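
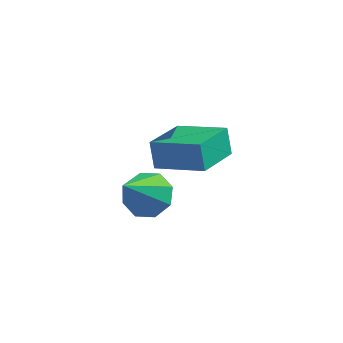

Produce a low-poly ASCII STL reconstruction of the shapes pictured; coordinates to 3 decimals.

solid 
facet normal -0.927 0.177 -0.331
outer loop
vertex 1.82 2.759 -2.285
vertex 2.317 4.333 -2.837
vertex 2.066 2.366 -3.183
endloop
endfacet
facet normal -0.286 -0.904 0.317
outer loop
vertex 3.743 2.047 -2.583
vertex 1.82 2.759 -2.285
vertex 2.066 2.366 -3.183
endloop
endfacet
facet normal -0.927 0.177 -0.331
outer loop
vertex 2.066 2.366 -3.183
vertex 2.317 4.333 -2.837
vertex 2.563 3.94 -3.735
endloop
endfacet
facet normal 0.244 -0.389 -0.889
outer loop
vertex 2.563 3.94 -3.735
vertex 3.743 2.047 -2.583
vertex 2.066 2.366 -3.183
endloop
endfacet
facet normal -0.244 0.389 0.889
outer loop
vertex 1.82 2.759 -2.285
vertex 3.994 4.014 -2.237
vertex 2.317 4.333 -2.837
endloop
endfacet
facet normal -0.286 -0.904 0.317
outer loop
vertex 3.497 2.44 -1.685
vertex 1.82 2.759 -2.285
vertex 3.743 2.047 -2.583
endloop
endfacet
facet normal -0.244 0.389 0.889
outer loop
vertex 3.497 2.44 -1.685
vertex 3.994 4.014 -2.237
vertex 1.82 2.759 -2.285
endloop
endfacet
facet normal 0.286 0.904 -0.317
outer loop
vertex 2.317 4.333 -2.837
vertex 3.994 4.014 -2.237
vertex 2.563 3.94 -3.735
endloop
endfacet
facet normal 0.244 -0.389 -0.889
outer loop
vertex 4.24 3.621 -3.135
vertex 3.743 2.047 -2.583
vertex 2.563 3.94 -3.735
endloop
endfacet
facet normal 0.286 0.904 -0.317
outer loop
vertex 2.563 3.94 -3.735
vertex 3.994 4.014 -2.237
vertex 4.24 3.621 -3.135
endloop
endfacet
facet normal 0.927 -0.177 0.331
outer loop
vertex 4.24 3.621 -3.135
vertex 3.497 2.44 -1.685
vertex 3.743 2.047 -2.583
endloop
endfacet
facet normal 0.927 -0.177 0.331
outer loop
vertex 3.994 4.014 -2.237
vertex 3.497 2.44 -1.685
vertex 4.24 3.621 -3.135
endloop
endfacet
facet normal 0.195 0.588 -0.785
outer loop
vertex 3.137 0.191 -2.564
vertex 2.356 0.471 -2.548
vertex 3.07 0.704 -2.196
endloop
endfacet
facet normal 0.850 -0.229 0.474
outer loop
vertex 3.137 0.191 -2.564
vertex 3.07 0.704 -2.196
vertex 1.944 -0.771 -0.892
endloop
endfacet
facet normal 0.195 0.588 -0.785
outer loop
vertex 3.07 0.704 -2.196
vertex 2.356 0.471 -2.548
vertex 2.585 1.081 -2.034
endloop
endfacet
facet normal 0.512 0.315 0.799
outer loop
vertex 3.07 0.704 -2.196
vertex 2.585 1.081 -2.034
vertex 1.944 -0.771 -0.892
endloop
endfacet
facet normal 0.194 0.589 -0.785
outer loop
vertex 2.585 1.081 -2.034
vertex 2.356 0.471 -2.548
vertex 1.965 1.1 -2.173
endloop
endfacet
facet normal -0.165 0.558 0.813
outer loop
vertex 2.585 1.081 -2.034
vertex 1.965 1.1 -2.173
vertex 1.944 -0.771 -0.892
endloop
endfacet
facet normal 0.194 0.588 -0.785
outer loop
vertex 1.965 1.1 -2.173
vertex 2.356 0.471 -2.548
vertex 1.574 0.75 -2.532
endloop
endfacet
facet normal -0.785 0.356 0.507
outer loop
vertex 1.965 1.1 -2.173
vertex 1.574 0.75 -2.532
vertex 1.944 -0.771 -0.892
endloop
endfacet
facet normal 0.194 0.588 -0.785
outer loop
vertex 1.574 0.75 -2.532
vertex 2.356 0.471 -2.548
vertex 1.641 0.237 -2.9
endloop
endfacet
facet normal -0.983 -0.173 0.062
outer loop
vertex 1.574 0.75 -2.532
vertex 1.641 0.237 -2.9
vertex 1.944 -0.771 -0.892
endloop
endfacet
facet normal 0.194 0.588 -0.785
outer loop
vertex 1.641 0.237 -2.9
vertex 2.356 0.471 -2.548
vertex 2.127 -0.14 -3.062
endloop
endfacet
facet normal -0.645 -0.718 -0.263
outer loop
vertex 1.641 0.237 -2.9
vertex 2.127 -0.14 -3.062
vertex 1.944 -0.771 -0.892
endloop
endfacet
facet normal 0.194 0.588 -0.785
outer loop
vertex 2.127 -0.14 -3.062
vertex 2.356 0.471 -2.548
vertex 2.746 -0.159 -2.923
endloop
endfacet
facet normal 0.033 -0.960 -0.277
outer loop
vertex 2.127 -0.14 -3.062
vertex 2.746 -0.159 -2.923
vertex 1.944 -0.771 -0.892
endloop
endfacet
facet normal 0.195 0.588 -0.785
outer loop
vertex 2.746 -0.159 -2.923
vertex 2.356 0.471 -2.548
vertex 3.137 0.191 -2.564
endloop
endfacet
facet normal 0.652 -0.758 0.029
outer loop
vertex 2.746 -0.159 -2.923
vertex 3.137 0.191 -2.564
vertex 1.944 -0.771 -0.892
endloop
endfacet

endsolid


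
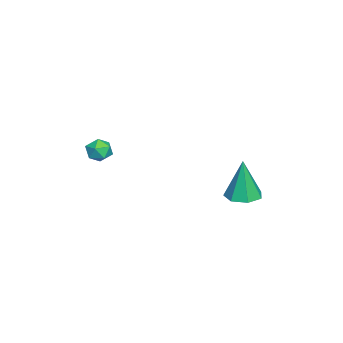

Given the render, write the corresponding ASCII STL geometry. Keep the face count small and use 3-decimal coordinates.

solid 
facet normal -0.700 -0.049 0.712
outer loop
vertex 1.615 -2.269 2.162
vertex 1.6 -2.95 2.1
vertex 2.03 -2.657 2.543
endloop
endfacet
facet normal -0.271 0.511 0.816
outer loop
vertex 1.615 -2.269 2.162
vertex 2.03 -2.657 2.543
vertex 2.265 -2.081 2.26
endloop
endfacet
facet normal -0.303 0.924 0.234
outer loop
vertex 1.615 -2.269 2.162
vertex 2.265 -2.081 2.26
vertex 1.98 -2.018 1.642
endloop
endfacet
facet normal -0.752 0.618 -0.230
outer loop
vertex 1.615 -2.269 2.162
vertex 1.98 -2.018 1.642
vertex 1.569 -2.555 1.543
endloop
endfacet
facet normal -0.998 0.016 0.067
outer loop
vertex 1.615 -2.269 2.162
vertex 1.569 -2.555 1.543
vertex 1.6 -2.95 2.1
endloop
endfacet
facet normal 0.399 0.268 0.877
outer loop
vertex 2.265 -2.081 2.26
vertex 2.03 -2.657 2.543
vertex 2.651 -2.645 2.257
endloop
endfacet
facet normal -0.296 -0.639 0.710
outer loop
vertex 2.03 -2.657 2.543
vertex 1.6 -2.95 2.1
vertex 2.24 -3.182 2.158
endloop
endfacet
facet normal -0.779 -0.531 -0.333
outer loop
vertex 1.6 -2.95 2.1
vertex 1.569 -2.555 1.543
vertex 1.955 -3.119 1.54
endloop
endfacet
facet normal -0.382 0.442 -0.811
outer loop
vertex 1.569 -2.555 1.543
vertex 1.98 -2.018 1.642
vertex 2.19 -2.543 1.257
endloop
endfacet
facet normal 0.345 0.936 -0.064
outer loop
vertex 1.98 -2.018 1.642
vertex 2.265 -2.081 2.26
vertex 2.62 -2.25 1.7
endloop
endfacet
facet normal 0.752 -0.618 0.230
outer loop
vertex 2.605 -2.931 1.638
vertex 2.651 -2.645 2.257
vertex 2.24 -3.182 2.158
endloop
endfacet
facet normal 0.303 -0.924 -0.234
outer loop
vertex 2.605 -2.931 1.638
vertex 2.24 -3.182 2.158
vertex 1.955 -3.119 1.54
endloop
endfacet
facet normal 0.271 -0.511 -0.816
outer loop
vertex 2.605 -2.931 1.638
vertex 1.955 -3.119 1.54
vertex 2.19 -2.543 1.257
endloop
endfacet
facet normal 0.700 0.049 -0.712
outer loop
vertex 2.605 -2.931 1.638
vertex 2.19 -2.543 1.257
vertex 2.62 -2.25 1.7
endloop
endfacet
facet normal 0.998 -0.016 -0.067
outer loop
vertex 2.605 -2.931 1.638
vertex 2.62 -2.25 1.7
vertex 2.651 -2.645 2.257
endloop
endfacet
facet normal 0.382 -0.442 0.811
outer loop
vertex 2.24 -3.182 2.158
vertex 2.651 -2.645 2.257
vertex 2.03 -2.657 2.543
endloop
endfacet
facet normal -0.345 -0.936 0.064
outer loop
vertex 1.955 -3.119 1.54
vertex 2.24 -3.182 2.158
vertex 1.6 -2.95 2.1
endloop
endfacet
facet normal -0.399 -0.268 -0.877
outer loop
vertex 2.19 -2.543 1.257
vertex 1.955 -3.119 1.54
vertex 1.569 -2.555 1.543
endloop
endfacet
facet normal 0.296 0.639 -0.710
outer loop
vertex 2.62 -2.25 1.7
vertex 2.19 -2.543 1.257
vertex 1.98 -2.018 1.642
endloop
endfacet
facet normal 0.779 0.531 0.333
outer loop
vertex 2.651 -2.645 2.257
vertex 2.62 -2.25 1.7
vertex 2.265 -2.081 2.26
endloop
endfacet
facet normal 0.009 0.022 -1.000
outer loop
vertex 0.334 3.69 -1.71
vertex -0.489 3.353 -1.725
vertex -0.239 4.207 -1.704
endloop
endfacet
facet normal 0.625 0.689 0.368
outer loop
vertex 0.334 3.69 -1.71
vertex -0.239 4.207 -1.704
vertex -0.511 3.307 0.445
endloop
endfacet
facet normal 0.010 0.022 -1.000
outer loop
vertex -0.239 4.207 -1.704
vertex -0.489 3.353 -1.725
vertex -1.001 4.081 -1.714
endloop
endfacet
facet normal -0.157 0.918 0.365
outer loop
vertex -0.239 4.207 -1.704
vertex -1.001 4.081 -1.714
vertex -0.511 3.307 0.445
endloop
endfacet
facet normal 0.009 0.022 -1.000
outer loop
vertex -1.001 4.081 -1.714
vertex -0.489 3.353 -1.725
vertex -1.378 3.407 -1.732
endloop
endfacet
facet normal -0.822 0.451 0.348
outer loop
vertex -1.001 4.081 -1.714
vertex -1.378 3.407 -1.732
vertex -0.511 3.307 0.445
endloop
endfacet
facet normal 0.009 0.022 -1.000
outer loop
vertex -1.378 3.407 -1.732
vertex -0.489 3.353 -1.725
vertex -1.085 2.692 -1.745
endloop
endfacet
facet normal -0.871 -0.363 0.330
outer loop
vertex -1.378 3.407 -1.732
vertex -1.085 2.692 -1.745
vertex -0.511 3.307 0.445
endloop
endfacet
facet normal 0.010 0.021 -1.000
outer loop
vertex -1.085 2.692 -1.745
vertex -0.489 3.353 -1.725
vertex -0.344 2.475 -1.742
endloop
endfacet
facet normal -0.267 -0.907 0.325
outer loop
vertex -1.085 2.692 -1.745
vertex -0.344 2.475 -1.742
vertex -0.511 3.307 0.445
endloop
endfacet
facet normal 0.011 0.021 -1.000
outer loop
vertex -0.344 2.475 -1.742
vertex -0.489 3.353 -1.725
vertex 0.287 2.919 -1.726
endloop
endfacet
facet normal 0.536 -0.774 0.336
outer loop
vertex -0.344 2.475 -1.742
vertex 0.287 2.919 -1.726
vertex -0.511 3.307 0.445
endloop
endfacet
facet normal 0.010 0.020 -1.000
outer loop
vertex 0.287 2.919 -1.726
vertex -0.489 3.353 -1.725
vertex 0.334 3.69 -1.71
endloop
endfacet
facet normal 0.933 -0.064 0.354
outer loop
vertex 0.287 2.919 -1.726
vertex 0.334 3.69 -1.71
vertex -0.511 3.307 0.445
endloop
endfacet

endsolid


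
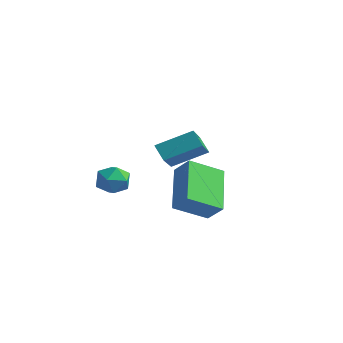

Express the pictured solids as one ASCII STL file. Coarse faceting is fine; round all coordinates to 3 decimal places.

solid 
facet normal -0.884 0.467 0.035
outer loop
vertex -3.188 -2.611 -0.856
vertex -3.551 -3.309 -0.715
vertex -3.291 -2.863 -0.105
endloop
endfacet
facet normal -0.358 0.899 0.253
outer loop
vertex -3.188 -2.611 -0.856
vertex -3.291 -2.863 -0.105
vertex -2.6 -2.527 -0.322
endloop
endfacet
facet normal 0.116 0.954 -0.278
outer loop
vertex -3.188 -2.611 -0.856
vertex -2.6 -2.527 -0.322
vertex -2.432 -2.764 -1.066
endloop
endfacet
facet normal -0.116 0.556 -0.823
outer loop
vertex -3.188 -2.611 -0.856
vertex -2.432 -2.764 -1.066
vertex -3.021 -3.247 -1.309
endloop
endfacet
facet normal -0.735 0.255 -0.629
outer loop
vertex -3.188 -2.611 -0.856
vertex -3.021 -3.247 -1.309
vertex -3.551 -3.309 -0.715
endloop
endfacet
facet normal -0.033 0.589 0.808
outer loop
vertex -2.6 -2.527 -0.322
vertex -3.291 -2.863 -0.105
vertex -2.599 -3.173 0.149
endloop
endfacet
facet normal -0.883 -0.108 0.456
outer loop
vertex -3.291 -2.863 -0.105
vertex -3.551 -3.309 -0.715
vertex -3.188 -3.656 -0.094
endloop
endfacet
facet normal -0.641 -0.453 -0.619
outer loop
vertex -3.551 -3.309 -0.715
vertex -3.021 -3.247 -1.309
vertex -3.02 -3.893 -0.838
endloop
endfacet
facet normal 0.358 0.033 -0.933
outer loop
vertex -3.021 -3.247 -1.309
vertex -2.432 -2.764 -1.066
vertex -2.329 -3.557 -1.055
endloop
endfacet
facet normal 0.734 0.678 -0.050
outer loop
vertex -2.432 -2.764 -1.066
vertex -2.6 -2.527 -0.322
vertex -2.069 -3.111 -0.445
endloop
endfacet
facet normal 0.116 -0.556 0.823
outer loop
vertex -2.432 -3.809 -0.304
vertex -2.599 -3.173 0.149
vertex -3.188 -3.656 -0.094
endloop
endfacet
facet normal -0.116 -0.954 0.278
outer loop
vertex -2.432 -3.809 -0.304
vertex -3.188 -3.656 -0.094
vertex -3.02 -3.893 -0.838
endloop
endfacet
facet normal 0.358 -0.899 -0.253
outer loop
vertex -2.432 -3.809 -0.304
vertex -3.02 -3.893 -0.838
vertex -2.329 -3.557 -1.055
endloop
endfacet
facet normal 0.884 -0.467 -0.035
outer loop
vertex -2.432 -3.809 -0.304
vertex -2.329 -3.557 -1.055
vertex -2.069 -3.111 -0.445
endloop
endfacet
facet normal 0.735 -0.255 0.629
outer loop
vertex -2.432 -3.809 -0.304
vertex -2.069 -3.111 -0.445
vertex -2.599 -3.173 0.149
endloop
endfacet
facet normal -0.358 -0.033 0.933
outer loop
vertex -3.188 -3.656 -0.094
vertex -2.599 -3.173 0.149
vertex -3.291 -2.863 -0.105
endloop
endfacet
facet normal -0.734 -0.678 0.050
outer loop
vertex -3.02 -3.893 -0.838
vertex -3.188 -3.656 -0.094
vertex -3.551 -3.309 -0.715
endloop
endfacet
facet normal 0.033 -0.589 -0.808
outer loop
vertex -2.329 -3.557 -1.055
vertex -3.02 -3.893 -0.838
vertex -3.021 -3.247 -1.309
endloop
endfacet
facet normal 0.883 0.108 -0.456
outer loop
vertex -2.069 -3.111 -0.445
vertex -2.329 -3.557 -1.055
vertex -2.432 -2.764 -1.066
endloop
endfacet
facet normal 0.641 0.453 0.619
outer loop
vertex -2.599 -3.173 0.149
vertex -2.069 -3.111 -0.445
vertex -2.6 -2.527 -0.322
endloop
endfacet
facet normal -0.593 0.560 0.579
outer loop
vertex 1.078 -2.661 1.446
vertex 1.602 -1.35 0.716
vertex 0.321 -2.745 0.753
endloop
endfacet
facet normal -0.329 -0.825 0.460
outer loop
vertex 1.618 -3.97 -0.516
vertex 1.078 -2.661 1.446
vertex 0.321 -2.745 0.753
endloop
endfacet
facet normal -0.593 0.560 0.579
outer loop
vertex 0.321 -2.745 0.753
vertex 1.602 -1.35 0.716
vertex 0.845 -1.433 0.022
endloop
endfacet
facet normal -0.735 -0.081 -0.673
outer loop
vertex 0.845 -1.433 0.022
vertex 1.618 -3.97 -0.516
vertex 0.321 -2.745 0.753
endloop
endfacet
facet normal 0.735 0.081 0.673
outer loop
vertex 1.078 -2.661 1.446
vertex 2.899 -2.575 -0.553
vertex 1.602 -1.35 0.716
endloop
endfacet
facet normal -0.331 -0.825 0.459
outer loop
vertex 2.375 -3.887 0.178
vertex 1.078 -2.661 1.446
vertex 1.618 -3.97 -0.516
endloop
endfacet
facet normal 0.735 0.081 0.673
outer loop
vertex 2.375 -3.887 0.178
vertex 2.899 -2.575 -0.553
vertex 1.078 -2.661 1.446
endloop
endfacet
facet normal 0.330 0.825 -0.459
outer loop
vertex 1.602 -1.35 0.716
vertex 2.899 -2.575 -0.553
vertex 0.845 -1.433 0.022
endloop
endfacet
facet normal -0.735 -0.081 -0.673
outer loop
vertex 2.142 -2.659 -1.246
vertex 1.618 -3.97 -0.516
vertex 0.845 -1.433 0.022
endloop
endfacet
facet normal 0.330 0.824 -0.460
outer loop
vertex 0.845 -1.433 0.022
vertex 2.899 -2.575 -0.553
vertex 2.142 -2.659 -1.246
endloop
endfacet
facet normal 0.593 -0.560 -0.579
outer loop
vertex 2.142 -2.659 -1.246
vertex 2.375 -3.887 0.178
vertex 1.618 -3.97 -0.516
endloop
endfacet
facet normal 0.593 -0.560 -0.579
outer loop
vertex 2.899 -2.575 -0.553
vertex 2.375 -3.887 0.178
vertex 2.142 -2.659 -1.246
endloop
endfacet
facet normal -0.660 0.015 0.751
outer loop
vertex 0.011 -1.509 2.438
vertex -1.057 -0.208 1.474
vertex -0.837 -2.74 1.717
endloop
endfacet
facet normal 0.551 -0.671 0.497
outer loop
vertex -0.283 -2.752 1.086
vertex 0.011 -1.509 2.438
vertex -0.837 -2.74 1.717
endloop
endfacet
facet normal -0.660 0.015 0.751
outer loop
vertex -0.837 -2.74 1.717
vertex -1.057 -0.208 1.474
vertex -1.906 -1.439 0.753
endloop
endfacet
facet normal -0.511 -0.742 -0.434
outer loop
vertex -1.906 -1.439 0.753
vertex -0.283 -2.752 1.086
vertex -0.837 -2.74 1.717
endloop
endfacet
facet normal 0.511 0.742 0.435
outer loop
vertex 0.011 -1.509 2.438
vertex -0.503 -0.22 0.843
vertex -1.057 -0.208 1.474
endloop
endfacet
facet normal 0.551 -0.671 0.497
outer loop
vertex 0.566 -1.521 1.807
vertex 0.011 -1.509 2.438
vertex -0.283 -2.752 1.086
endloop
endfacet
facet normal 0.511 0.742 0.435
outer loop
vertex 0.566 -1.521 1.807
vertex -0.503 -0.22 0.843
vertex 0.011 -1.509 2.438
endloop
endfacet
facet normal -0.551 0.671 -0.496
outer loop
vertex -1.057 -0.208 1.474
vertex -0.503 -0.22 0.843
vertex -1.906 -1.439 0.753
endloop
endfacet
facet normal -0.511 -0.742 -0.435
outer loop
vertex -1.351 -1.451 0.122
vertex -0.283 -2.752 1.086
vertex -1.906 -1.439 0.753
endloop
endfacet
facet normal -0.551 0.671 -0.497
outer loop
vertex -1.906 -1.439 0.753
vertex -0.503 -0.22 0.843
vertex -1.351 -1.451 0.122
endloop
endfacet
facet normal 0.660 -0.015 -0.751
outer loop
vertex -1.351 -1.451 0.122
vertex 0.566 -1.521 1.807
vertex -0.283 -2.752 1.086
endloop
endfacet
facet normal 0.660 -0.015 -0.751
outer loop
vertex -0.503 -0.22 0.843
vertex 0.566 -1.521 1.807
vertex -1.351 -1.451 0.122
endloop
endfacet

endsolid


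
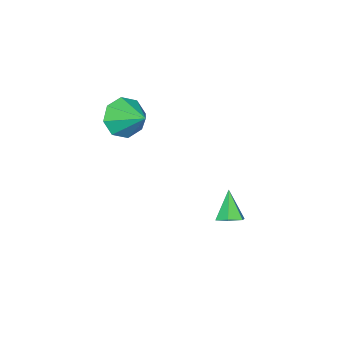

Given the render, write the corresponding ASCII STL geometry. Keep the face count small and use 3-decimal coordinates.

solid 
facet normal -0.181 -0.851 -0.493
outer loop
vertex 0.294 -2.843 3.137
vertex -0.425 -2.915 3.525
vertex -0.175 -2.564 2.827
endloop
endfacet
facet normal 0.642 0.674 -0.365
outer loop
vertex 0.294 -2.843 3.137
vertex -0.175 -2.564 2.827
vertex -0.195 -1.825 4.155
endloop
endfacet
facet normal -0.180 -0.852 -0.493
outer loop
vertex -0.175 -2.564 2.827
vertex -0.425 -2.915 3.525
vertex -0.79 -2.491 2.925
endloop
endfacet
facet normal 0.026 0.874 -0.486
outer loop
vertex -0.175 -2.564 2.827
vertex -0.79 -2.491 2.925
vertex -0.195 -1.825 4.155
endloop
endfacet
facet normal -0.180 -0.852 -0.492
outer loop
vertex -0.79 -2.491 2.925
vertex -0.425 -2.915 3.525
vertex -1.192 -2.666 3.375
endloop
endfacet
facet normal -0.551 0.816 -0.175
outer loop
vertex -0.79 -2.491 2.925
vertex -1.192 -2.666 3.375
vertex -0.195 -1.825 4.155
endloop
endfacet
facet normal -0.180 -0.851 -0.493
outer loop
vertex -1.192 -2.666 3.375
vertex -0.425 -2.915 3.525
vertex -1.144 -2.987 3.912
endloop
endfacet
facet normal -0.752 0.534 0.386
outer loop
vertex -1.192 -2.666 3.375
vertex -1.144 -2.987 3.912
vertex -0.195 -1.825 4.155
endloop
endfacet
facet normal -0.180 -0.851 -0.493
outer loop
vertex -1.144 -2.987 3.912
vertex -0.425 -2.915 3.525
vertex -0.675 -3.266 4.223
endloop
endfacet
facet normal -0.459 0.194 0.867
outer loop
vertex -1.144 -2.987 3.912
vertex -0.675 -3.266 4.223
vertex -0.195 -1.825 4.155
endloop
endfacet
facet normal -0.180 -0.851 -0.493
outer loop
vertex -0.675 -3.266 4.223
vertex -0.425 -2.915 3.525
vertex -0.06 -3.339 4.124
endloop
endfacet
facet normal 0.158 -0.006 0.987
outer loop
vertex -0.675 -3.266 4.223
vertex -0.06 -3.339 4.124
vertex -0.195 -1.825 4.155
endloop
endfacet
facet normal -0.180 -0.851 -0.493
outer loop
vertex -0.06 -3.339 4.124
vertex -0.425 -2.915 3.525
vertex 0.342 -3.164 3.675
endloop
endfacet
facet normal 0.734 0.052 0.677
outer loop
vertex -0.06 -3.339 4.124
vertex 0.342 -3.164 3.675
vertex -0.195 -1.825 4.155
endloop
endfacet
facet normal -0.180 -0.852 -0.492
outer loop
vertex 0.342 -3.164 3.675
vertex -0.425 -2.915 3.525
vertex 0.294 -2.843 3.137
endloop
endfacet
facet normal 0.936 0.334 0.116
outer loop
vertex 0.342 -3.164 3.675
vertex 0.294 -2.843 3.137
vertex -0.195 -1.825 4.155
endloop
endfacet
facet normal 0.445 0.396 -0.803
outer loop
vertex -1.448 0.079 -0.858
vertex -1.876 0.357 -0.958
vertex -1.503 0.554 -0.654
endloop
endfacet
facet normal 0.675 -0.224 0.703
outer loop
vertex -1.448 0.079 -0.858
vertex -1.503 0.554 -0.654
vertex -2.404 -0.117 -0.002
endloop
endfacet
facet normal 0.444 0.398 -0.803
outer loop
vertex -1.503 0.554 -0.654
vertex -1.876 0.357 -0.958
vertex -1.931 0.832 -0.753
endloop
endfacet
facet normal 0.174 0.557 0.813
outer loop
vertex -1.503 0.554 -0.654
vertex -1.931 0.832 -0.753
vertex -2.404 -0.117 -0.002
endloop
endfacet
facet normal 0.443 0.398 -0.803
outer loop
vertex -1.931 0.832 -0.753
vertex -1.876 0.357 -0.958
vertex -2.304 0.634 -1.057
endloop
endfacet
facet normal -0.660 0.640 0.393
outer loop
vertex -1.931 0.832 -0.753
vertex -2.304 0.634 -1.057
vertex -2.404 -0.117 -0.002
endloop
endfacet
facet normal 0.444 0.399 -0.803
outer loop
vertex -2.304 0.634 -1.057
vertex -1.876 0.357 -0.958
vertex -2.249 0.16 -1.262
endloop
endfacet
facet normal -0.989 -0.057 -0.134
outer loop
vertex -2.304 0.634 -1.057
vertex -2.249 0.16 -1.262
vertex -2.404 -0.117 -0.002
endloop
endfacet
facet normal 0.445 0.396 -0.803
outer loop
vertex -2.249 0.16 -1.262
vertex -1.876 0.357 -0.958
vertex -1.821 -0.118 -1.162
endloop
endfacet
facet normal -0.487 -0.838 -0.244
outer loop
vertex -2.249 0.16 -1.262
vertex -1.821 -0.118 -1.162
vertex -2.404 -0.117 -0.002
endloop
endfacet
facet normal 0.445 0.396 -0.803
outer loop
vertex -1.821 -0.118 -1.162
vertex -1.876 0.357 -0.958
vertex -1.448 0.079 -0.858
endloop
endfacet
facet normal 0.345 -0.922 0.174
outer loop
vertex -1.821 -0.118 -1.162
vertex -1.448 0.079 -0.858
vertex -2.404 -0.117 -0.002
endloop
endfacet

endsolid


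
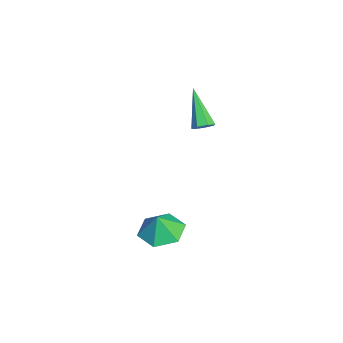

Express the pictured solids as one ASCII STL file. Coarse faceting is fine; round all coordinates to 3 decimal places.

solid 
facet normal -0.270 0.152 -0.951
outer loop
vertex 3.88 1.842 -4.673
vertex 2.915 2.168 -4.347
vertex 3.708 2.876 -4.459
endloop
endfacet
facet normal 0.909 0.066 0.412
outer loop
vertex 3.88 1.842 -4.673
vertex 3.708 2.876 -4.459
vertex 3.225 1.992 -3.253
endloop
endfacet
facet normal -0.271 0.153 -0.951
outer loop
vertex 3.708 2.876 -4.459
vertex 2.915 2.168 -4.347
vertex 2.743 3.202 -4.132
endloop
endfacet
facet normal 0.432 0.636 0.639
outer loop
vertex 3.708 2.876 -4.459
vertex 2.743 3.202 -4.132
vertex 3.225 1.992 -3.253
endloop
endfacet
facet normal -0.270 0.153 -0.951
outer loop
vertex 2.743 3.202 -4.132
vertex 2.915 2.168 -4.347
vertex 1.949 2.493 -4.02
endloop
endfacet
facet normal -0.308 0.476 0.824
outer loop
vertex 2.743 3.202 -4.132
vertex 1.949 2.493 -4.02
vertex 3.225 1.992 -3.253
endloop
endfacet
facet normal -0.270 0.153 -0.951
outer loop
vertex 1.949 2.493 -4.02
vertex 2.915 2.168 -4.347
vertex 2.121 1.459 -4.235
endloop
endfacet
facet normal -0.570 -0.257 0.780
outer loop
vertex 1.949 2.493 -4.02
vertex 2.121 1.459 -4.235
vertex 3.225 1.992 -3.253
endloop
endfacet
facet normal -0.270 0.152 -0.951
outer loop
vertex 2.121 1.459 -4.235
vertex 2.915 2.168 -4.347
vertex 3.087 1.133 -4.561
endloop
endfacet
facet normal -0.093 -0.828 0.553
outer loop
vertex 2.121 1.459 -4.235
vertex 3.087 1.133 -4.561
vertex 3.225 1.992 -3.253
endloop
endfacet
facet normal -0.270 0.152 -0.951
outer loop
vertex 3.087 1.133 -4.561
vertex 2.915 2.168 -4.347
vertex 3.88 1.842 -4.673
endloop
endfacet
facet normal 0.648 -0.666 0.369
outer loop
vertex 3.087 1.133 -4.561
vertex 3.88 1.842 -4.673
vertex 3.225 1.992 -3.253
endloop
endfacet
facet normal 0.642 0.208 -0.738
outer loop
vertex 1.338 3.676 1.13
vertex 0.96 3.949 0.878
vertex 1.312 4.124 1.234
endloop
endfacet
facet normal 0.603 -0.147 0.784
outer loop
vertex 1.338 3.676 1.13
vertex 1.312 4.124 1.234
vertex -0.38 3.511 2.422
endloop
endfacet
facet normal 0.641 0.211 -0.738
outer loop
vertex 1.312 4.124 1.234
vertex 0.96 3.949 0.878
vertex 1.02 4.439 1.07
endloop
endfacet
facet normal 0.278 0.633 0.722
outer loop
vertex 1.312 4.124 1.234
vertex 1.02 4.439 1.07
vertex -0.38 3.511 2.422
endloop
endfacet
facet normal 0.641 0.211 -0.738
outer loop
vertex 1.02 4.439 1.07
vertex 0.96 3.949 0.878
vertex 0.683 4.386 0.762
endloop
endfacet
facet normal -0.363 0.900 0.242
outer loop
vertex 1.02 4.439 1.07
vertex 0.683 4.386 0.762
vertex -0.38 3.511 2.422
endloop
endfacet
facet normal 0.640 0.210 -0.739
outer loop
vertex 0.683 4.386 0.762
vertex 0.96 3.949 0.878
vertex 0.554 4.004 0.542
endloop
endfacet
facet normal -0.839 0.455 -0.298
outer loop
vertex 0.683 4.386 0.762
vertex 0.554 4.004 0.542
vertex -0.38 3.511 2.422
endloop
endfacet
facet normal 0.640 0.210 -0.739
outer loop
vertex 0.554 4.004 0.542
vertex 0.96 3.949 0.878
vertex 0.731 3.58 0.575
endloop
endfacet
facet normal -0.791 -0.368 -0.489
outer loop
vertex 0.554 4.004 0.542
vertex 0.731 3.58 0.575
vertex -0.38 3.511 2.422
endloop
endfacet
facet normal 0.640 0.210 -0.739
outer loop
vertex 0.731 3.58 0.575
vertex 0.96 3.949 0.878
vertex 1.08 3.435 0.836
endloop
endfacet
facet normal -0.254 -0.949 -0.188
outer loop
vertex 0.731 3.58 0.575
vertex 1.08 3.435 0.836
vertex -0.38 3.511 2.422
endloop
endfacet
facet normal 0.643 0.210 -0.737
outer loop
vertex 1.08 3.435 0.836
vertex 0.96 3.949 0.878
vertex 1.338 3.676 1.13
endloop
endfacet
facet normal 0.365 -0.851 0.377
outer loop
vertex 1.08 3.435 0.836
vertex 1.338 3.676 1.13
vertex -0.38 3.511 2.422
endloop
endfacet

endsolid


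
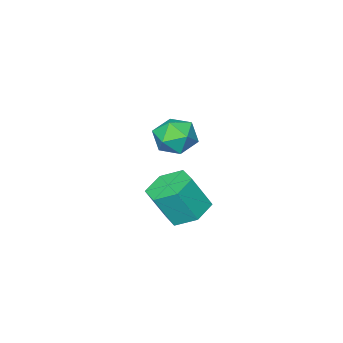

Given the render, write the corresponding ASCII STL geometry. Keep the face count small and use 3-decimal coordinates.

solid 
facet normal -0.392 0.256 -0.883
outer loop
vertex 1.314 0.553 -1.463
vertex 0.758 1.276 -1.006
vertex 1.691 1.495 -1.357
endloop
endfacet
facet normal 0.842 -0.286 -0.457
outer loop
vertex 1.314 0.553 -1.463
vertex 1.691 1.495 -1.357
vertex 1.977 0.12 0.03
endloop
endfacet
facet normal 0.842 -0.286 -0.457
outer loop
vertex 1.977 0.12 0.03
vertex 1.691 1.495 -1.357
vertex 2.354 1.062 0.136
endloop
endfacet
facet normal 0.392 -0.256 0.884
outer loop
vertex 1.977 0.12 0.03
vertex 2.354 1.062 0.136
vertex 1.422 0.844 0.486
endloop
endfacet
facet normal -0.392 0.256 -0.884
outer loop
vertex 1.691 1.495 -1.357
vertex 0.758 1.276 -1.006
vertex 1.135 2.218 -0.901
endloop
endfacet
facet normal 0.741 0.657 -0.138
outer loop
vertex 1.691 1.495 -1.357
vertex 1.135 2.218 -0.901
vertex 2.354 1.062 0.136
endloop
endfacet
facet normal 0.741 0.656 -0.140
outer loop
vertex 2.354 1.062 0.136
vertex 1.135 2.218 -0.901
vertex 1.799 1.786 0.592
endloop
endfacet
facet normal 0.392 -0.256 0.884
outer loop
vertex 2.354 1.062 0.136
vertex 1.799 1.786 0.592
vertex 1.422 0.844 0.486
endloop
endfacet
facet normal -0.393 0.256 -0.884
outer loop
vertex 1.135 2.218 -0.901
vertex 0.758 1.276 -1.006
vertex 0.203 2.0 -0.55
endloop
endfacet
facet normal -0.101 0.943 0.318
outer loop
vertex 1.135 2.218 -0.901
vertex 0.203 2.0 -0.55
vertex 1.799 1.786 0.592
endloop
endfacet
facet normal -0.101 0.943 0.318
outer loop
vertex 1.799 1.786 0.592
vertex 0.203 2.0 -0.55
vertex 0.866 1.567 0.943
endloop
endfacet
facet normal 0.392 -0.256 0.883
outer loop
vertex 1.799 1.786 0.592
vertex 0.866 1.567 0.943
vertex 1.422 0.844 0.486
endloop
endfacet
facet normal -0.392 0.256 -0.884
outer loop
vertex 0.203 2.0 -0.55
vertex 0.758 1.276 -1.006
vertex -0.174 1.058 -0.656
endloop
endfacet
facet normal -0.842 0.286 0.457
outer loop
vertex 0.203 2.0 -0.55
vertex -0.174 1.058 -0.656
vertex 0.866 1.567 0.943
endloop
endfacet
facet normal -0.842 0.286 0.457
outer loop
vertex 0.866 1.567 0.943
vertex -0.174 1.058 -0.656
vertex 0.489 0.625 0.837
endloop
endfacet
facet normal 0.392 -0.256 0.883
outer loop
vertex 0.866 1.567 0.943
vertex 0.489 0.625 0.837
vertex 1.422 0.844 0.486
endloop
endfacet
facet normal -0.392 0.256 -0.884
outer loop
vertex -0.174 1.058 -0.656
vertex 0.758 1.276 -1.006
vertex 0.381 0.334 -1.112
endloop
endfacet
facet normal -0.742 -0.656 0.139
outer loop
vertex -0.174 1.058 -0.656
vertex 0.381 0.334 -1.112
vertex 0.489 0.625 0.837
endloop
endfacet
facet normal -0.741 -0.657 0.139
outer loop
vertex 0.489 0.625 0.837
vertex 0.381 0.334 -1.112
vertex 1.045 -0.098 0.381
endloop
endfacet
facet normal 0.392 -0.256 0.884
outer loop
vertex 0.489 0.625 0.837
vertex 1.045 -0.098 0.381
vertex 1.422 0.844 0.486
endloop
endfacet
facet normal -0.392 0.256 -0.883
outer loop
vertex 0.381 0.334 -1.112
vertex 0.758 1.276 -1.006
vertex 1.314 0.553 -1.463
endloop
endfacet
facet normal 0.102 -0.943 -0.318
outer loop
vertex 0.381 0.334 -1.112
vertex 1.314 0.553 -1.463
vertex 1.045 -0.098 0.381
endloop
endfacet
facet normal 0.101 -0.943 -0.318
outer loop
vertex 1.045 -0.098 0.381
vertex 1.314 0.553 -1.463
vertex 1.977 0.12 0.03
endloop
endfacet
facet normal 0.393 -0.256 0.884
outer loop
vertex 1.045 -0.098 0.381
vertex 1.977 0.12 0.03
vertex 1.422 0.844 0.486
endloop
endfacet
facet normal -0.493 0.790 0.364
outer loop
vertex -3.369 -2.803 -0.634
vertex -3.382 -3.249 0.318
vertex -2.584 -2.624 0.042
endloop
endfacet
facet normal -0.070 0.981 -0.179
outer loop
vertex -3.369 -2.803 -0.634
vertex -2.584 -2.624 0.042
vertex -2.374 -2.794 -0.974
endloop
endfacet
facet normal -0.263 0.604 -0.753
outer loop
vertex -3.369 -2.803 -0.634
vertex -2.374 -2.794 -0.974
vertex -3.044 -3.524 -1.326
endloop
endfacet
facet normal -0.806 0.179 -0.565
outer loop
vertex -3.369 -2.803 -0.634
vertex -3.044 -3.524 -1.326
vertex -3.667 -3.806 -0.527
endloop
endfacet
facet normal -0.947 0.295 0.125
outer loop
vertex -3.369 -2.803 -0.634
vertex -3.667 -3.806 -0.527
vertex -3.382 -3.249 0.318
endloop
endfacet
facet normal 0.599 0.801 -0.010
outer loop
vertex -2.374 -2.794 -0.974
vertex -2.584 -2.624 0.042
vertex -1.773 -3.234 -0.233
endloop
endfacet
facet normal -0.085 0.491 0.867
outer loop
vertex -2.584 -2.624 0.042
vertex -3.382 -3.249 0.318
vertex -2.396 -3.516 0.566
endloop
endfacet
facet normal -0.820 -0.310 0.481
outer loop
vertex -3.382 -3.249 0.318
vertex -3.667 -3.806 -0.527
vertex -3.066 -4.246 0.214
endloop
endfacet
facet normal -0.590 -0.498 -0.636
outer loop
vertex -3.667 -3.806 -0.527
vertex -3.044 -3.524 -1.326
vertex -2.856 -4.416 -0.802
endloop
endfacet
facet normal 0.287 0.189 -0.939
outer loop
vertex -3.044 -3.524 -1.326
vertex -2.374 -2.794 -0.974
vertex -2.058 -3.791 -1.078
endloop
endfacet
facet normal 0.806 -0.179 0.565
outer loop
vertex -2.071 -4.237 -0.126
vertex -1.773 -3.234 -0.233
vertex -2.396 -3.516 0.566
endloop
endfacet
facet normal 0.263 -0.604 0.753
outer loop
vertex -2.071 -4.237 -0.126
vertex -2.396 -3.516 0.566
vertex -3.066 -4.246 0.214
endloop
endfacet
facet normal 0.070 -0.981 0.179
outer loop
vertex -2.071 -4.237 -0.126
vertex -3.066 -4.246 0.214
vertex -2.856 -4.416 -0.802
endloop
endfacet
facet normal 0.493 -0.790 -0.364
outer loop
vertex -2.071 -4.237 -0.126
vertex -2.856 -4.416 -0.802
vertex -2.058 -3.791 -1.078
endloop
endfacet
facet normal 0.947 -0.295 -0.125
outer loop
vertex -2.071 -4.237 -0.126
vertex -2.058 -3.791 -1.078
vertex -1.773 -3.234 -0.233
endloop
endfacet
facet normal 0.590 0.498 0.636
outer loop
vertex -2.396 -3.516 0.566
vertex -1.773 -3.234 -0.233
vertex -2.584 -2.624 0.042
endloop
endfacet
facet normal -0.287 -0.189 0.939
outer loop
vertex -3.066 -4.246 0.214
vertex -2.396 -3.516 0.566
vertex -3.382 -3.249 0.318
endloop
endfacet
facet normal -0.599 -0.801 0.010
outer loop
vertex -2.856 -4.416 -0.802
vertex -3.066 -4.246 0.214
vertex -3.667 -3.806 -0.527
endloop
endfacet
facet normal 0.085 -0.491 -0.867
outer loop
vertex -2.058 -3.791 -1.078
vertex -2.856 -4.416 -0.802
vertex -3.044 -3.524 -1.326
endloop
endfacet
facet normal 0.820 0.310 -0.481
outer loop
vertex -1.773 -3.234 -0.233
vertex -2.058 -3.791 -1.078
vertex -2.374 -2.794 -0.974
endloop
endfacet

endsolid


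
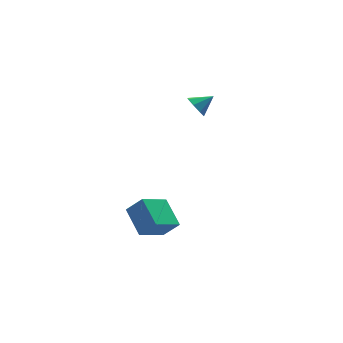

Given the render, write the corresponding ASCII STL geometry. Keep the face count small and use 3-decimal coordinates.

solid 
facet normal -0.856 0.047 -0.515
outer loop
vertex 2.9 3.491 2.551
vertex 2.484 3.631 3.255
vertex 2.853 4.11 2.686
endloop
endfacet
facet normal 0.876 0.165 -0.453
outer loop
vertex 2.9 3.491 2.551
vertex 2.853 4.11 2.686
vertex 3.596 3.569 3.925
endloop
endfacet
facet normal -0.856 0.047 -0.515
outer loop
vertex 2.853 4.11 2.686
vertex 2.484 3.631 3.255
vertex 2.589 4.448 3.155
endloop
endfacet
facet normal 0.701 0.704 -0.113
outer loop
vertex 2.853 4.11 2.686
vertex 2.589 4.448 3.155
vertex 3.596 3.569 3.925
endloop
endfacet
facet normal -0.856 0.047 -0.515
outer loop
vertex 2.589 4.448 3.155
vertex 2.484 3.631 3.255
vertex 2.264 4.307 3.682
endloop
endfacet
facet normal 0.370 0.815 0.446
outer loop
vertex 2.589 4.448 3.155
vertex 2.264 4.307 3.682
vertex 3.596 3.569 3.925
endloop
endfacet
facet normal -0.855 0.048 -0.516
outer loop
vertex 2.264 4.307 3.682
vertex 2.484 3.631 3.255
vertex 2.067 3.77 3.959
endloop
endfacet
facet normal 0.077 0.435 0.897
outer loop
vertex 2.264 4.307 3.682
vertex 2.067 3.77 3.959
vertex 3.596 3.569 3.925
endloop
endfacet
facet normal -0.855 0.047 -0.516
outer loop
vertex 2.067 3.77 3.959
vertex 2.484 3.631 3.255
vertex 2.115 3.151 3.823
endloop
endfacet
facet normal -0.007 -0.215 0.977
outer loop
vertex 2.067 3.77 3.959
vertex 2.115 3.151 3.823
vertex 3.596 3.569 3.925
endloop
endfacet
facet normal -0.855 0.047 -0.516
outer loop
vertex 2.115 3.151 3.823
vertex 2.484 3.631 3.255
vertex 2.379 2.813 3.355
endloop
endfacet
facet normal 0.168 -0.752 0.638
outer loop
vertex 2.115 3.151 3.823
vertex 2.379 2.813 3.355
vertex 3.596 3.569 3.925
endloop
endfacet
facet normal -0.856 0.047 -0.515
outer loop
vertex 2.379 2.813 3.355
vertex 2.484 3.631 3.255
vertex 2.704 2.954 2.828
endloop
endfacet
facet normal 0.500 -0.863 0.077
outer loop
vertex 2.379 2.813 3.355
vertex 2.704 2.954 2.828
vertex 3.596 3.569 3.925
endloop
endfacet
facet normal -0.856 0.047 -0.515
outer loop
vertex 2.704 2.954 2.828
vertex 2.484 3.631 3.255
vertex 2.9 3.491 2.551
endloop
endfacet
facet normal 0.792 -0.482 -0.374
outer loop
vertex 2.704 2.954 2.828
vertex 2.9 3.491 2.551
vertex 3.596 3.569 3.925
endloop
endfacet
facet normal -0.828 -0.286 0.483
outer loop
vertex -3.771 -4.971 0.946
vertex -3.828 -3.27 1.856
vertex -4.528 -4.463 -0.05
endloop
endfacet
facet normal 0.030 -0.881 -0.472
outer loop
vertex -2.872 -3.89 -1.016
vertex -3.771 -4.971 0.946
vertex -4.528 -4.463 -0.05
endloop
endfacet
facet normal -0.828 -0.286 0.483
outer loop
vertex -4.528 -4.463 -0.05
vertex -3.828 -3.27 1.856
vertex -4.584 -2.762 0.86
endloop
endfacet
facet normal -0.561 0.376 -0.738
outer loop
vertex -4.584 -2.762 0.86
vertex -2.872 -3.89 -1.016
vertex -4.528 -4.463 -0.05
endloop
endfacet
facet normal 0.561 -0.376 0.738
outer loop
vertex -3.771 -4.971 0.946
vertex -2.172 -2.697 0.89
vertex -3.828 -3.27 1.856
endloop
endfacet
facet normal 0.030 -0.881 -0.472
outer loop
vertex -2.116 -4.398 -0.02
vertex -3.771 -4.971 0.946
vertex -2.872 -3.89 -1.016
endloop
endfacet
facet normal 0.561 -0.376 0.738
outer loop
vertex -2.116 -4.398 -0.02
vertex -2.172 -2.697 0.89
vertex -3.771 -4.971 0.946
endloop
endfacet
facet normal -0.030 0.881 0.472
outer loop
vertex -3.828 -3.27 1.856
vertex -2.172 -2.697 0.89
vertex -4.584 -2.762 0.86
endloop
endfacet
facet normal -0.561 0.376 -0.738
outer loop
vertex -2.929 -2.189 -0.106
vertex -2.872 -3.89 -1.016
vertex -4.584 -2.762 0.86
endloop
endfacet
facet normal -0.030 0.881 0.472
outer loop
vertex -4.584 -2.762 0.86
vertex -2.172 -2.697 0.89
vertex -2.929 -2.189 -0.106
endloop
endfacet
facet normal 0.828 0.286 -0.483
outer loop
vertex -2.929 -2.189 -0.106
vertex -2.116 -4.398 -0.02
vertex -2.872 -3.89 -1.016
endloop
endfacet
facet normal 0.828 0.286 -0.483
outer loop
vertex -2.172 -2.697 0.89
vertex -2.116 -4.398 -0.02
vertex -2.929 -2.189 -0.106
endloop
endfacet

endsolid


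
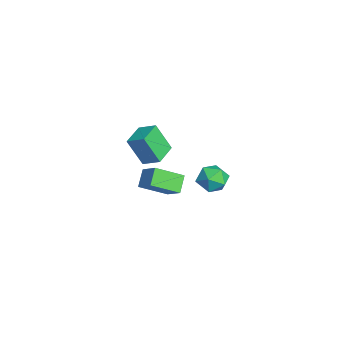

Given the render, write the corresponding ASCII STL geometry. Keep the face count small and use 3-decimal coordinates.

solid 
facet normal -1.000 -0.006 -0.016
outer loop
vertex 2.668 1.645 0.846
vertex 2.666 0.867 1.264
vertex 2.654 1.618 1.729
endloop
endfacet
facet normal -0.749 0.663 0.008
outer loop
vertex 2.668 1.645 0.846
vertex 2.654 1.618 1.729
vertex 3.168 2.204 1.313
endloop
endfacet
facet normal -0.329 0.761 -0.559
outer loop
vertex 2.668 1.645 0.846
vertex 3.168 2.204 1.313
vertex 3.496 1.815 0.591
endloop
endfacet
facet normal -0.320 0.154 -0.935
outer loop
vertex 2.668 1.645 0.846
vertex 3.496 1.815 0.591
vertex 3.186 0.989 0.561
endloop
endfacet
facet normal -0.734 -0.320 -0.599
outer loop
vertex 2.668 1.645 0.846
vertex 3.186 0.989 0.561
vertex 2.666 0.867 1.264
endloop
endfacet
facet normal -0.346 0.726 0.595
outer loop
vertex 3.168 2.204 1.313
vertex 2.654 1.618 1.729
vertex 3.474 1.771 2.019
endloop
endfacet
facet normal -0.752 -0.356 0.555
outer loop
vertex 2.654 1.618 1.729
vertex 2.666 0.867 1.264
vertex 3.164 0.945 1.989
endloop
endfacet
facet normal -0.323 -0.863 -0.389
outer loop
vertex 2.666 0.867 1.264
vertex 3.186 0.989 0.561
vertex 3.492 0.556 1.267
endloop
endfacet
facet normal 0.348 -0.097 -0.933
outer loop
vertex 3.186 0.989 0.561
vertex 3.496 1.815 0.591
vertex 4.006 1.142 0.851
endloop
endfacet
facet normal 0.334 0.885 -0.325
outer loop
vertex 3.496 1.815 0.591
vertex 3.168 2.204 1.313
vertex 3.994 1.893 1.316
endloop
endfacet
facet normal 0.320 -0.154 0.935
outer loop
vertex 3.992 1.115 1.734
vertex 3.474 1.771 2.019
vertex 3.164 0.945 1.989
endloop
endfacet
facet normal 0.329 -0.761 0.559
outer loop
vertex 3.992 1.115 1.734
vertex 3.164 0.945 1.989
vertex 3.492 0.556 1.267
endloop
endfacet
facet normal 0.749 -0.663 -0.008
outer loop
vertex 3.992 1.115 1.734
vertex 3.492 0.556 1.267
vertex 4.006 1.142 0.851
endloop
endfacet
facet normal 1.000 0.006 0.016
outer loop
vertex 3.992 1.115 1.734
vertex 4.006 1.142 0.851
vertex 3.994 1.893 1.316
endloop
endfacet
facet normal 0.734 0.320 0.599
outer loop
vertex 3.992 1.115 1.734
vertex 3.994 1.893 1.316
vertex 3.474 1.771 2.019
endloop
endfacet
facet normal -0.348 0.097 0.933
outer loop
vertex 3.164 0.945 1.989
vertex 3.474 1.771 2.019
vertex 2.654 1.618 1.729
endloop
endfacet
facet normal -0.334 -0.885 0.325
outer loop
vertex 3.492 0.556 1.267
vertex 3.164 0.945 1.989
vertex 2.666 0.867 1.264
endloop
endfacet
facet normal 0.346 -0.726 -0.595
outer loop
vertex 4.006 1.142 0.851
vertex 3.492 0.556 1.267
vertex 3.186 0.989 0.561
endloop
endfacet
facet normal 0.752 0.356 -0.555
outer loop
vertex 3.994 1.893 1.316
vertex 4.006 1.142 0.851
vertex 3.496 1.815 0.591
endloop
endfacet
facet normal 0.323 0.863 0.389
outer loop
vertex 3.474 1.771 2.019
vertex 3.994 1.893 1.316
vertex 3.168 2.204 1.313
endloop
endfacet
facet normal -0.867 0.488 0.100
outer loop
vertex -4.196 -1.579 -0.186
vertex -3.671 -0.747 0.308
vertex -3.94 -0.801 -1.766
endloop
endfacet
facet normal -0.477 -0.756 -0.449
outer loop
vertex -2.709 -1.493 -1.908
vertex -4.196 -1.579 -0.186
vertex -3.94 -0.801 -1.766
endloop
endfacet
facet normal -0.868 0.487 0.100
outer loop
vertex -3.94 -0.801 -1.766
vertex -3.671 -0.747 0.308
vertex -3.416 0.031 -1.273
endloop
endfacet
facet normal 0.143 0.436 -0.888
outer loop
vertex -3.416 0.031 -1.273
vertex -2.709 -1.493 -1.908
vertex -3.94 -0.801 -1.766
endloop
endfacet
facet normal -0.143 -0.437 0.888
outer loop
vertex -4.196 -1.579 -0.186
vertex -2.44 -1.439 0.166
vertex -3.671 -0.747 0.308
endloop
endfacet
facet normal -0.476 -0.756 -0.449
outer loop
vertex -2.964 -2.271 -0.327
vertex -4.196 -1.579 -0.186
vertex -2.709 -1.493 -1.908
endloop
endfacet
facet normal -0.143 -0.436 0.888
outer loop
vertex -2.964 -2.271 -0.327
vertex -2.44 -1.439 0.166
vertex -4.196 -1.579 -0.186
endloop
endfacet
facet normal 0.477 0.756 0.449
outer loop
vertex -3.671 -0.747 0.308
vertex -2.44 -1.439 0.166
vertex -3.416 0.031 -1.273
endloop
endfacet
facet normal 0.144 0.437 -0.888
outer loop
vertex -2.184 -0.661 -1.414
vertex -2.709 -1.493 -1.908
vertex -3.416 0.031 -1.273
endloop
endfacet
facet normal 0.476 0.756 0.449
outer loop
vertex -3.416 0.031 -1.273
vertex -2.44 -1.439 0.166
vertex -2.184 -0.661 -1.414
endloop
endfacet
facet normal 0.867 -0.488 -0.100
outer loop
vertex -2.184 -0.661 -1.414
vertex -2.964 -2.271 -0.327
vertex -2.709 -1.493 -1.908
endloop
endfacet
facet normal 0.867 -0.487 -0.099
outer loop
vertex -2.44 -1.439 0.166
vertex -2.964 -2.271 -0.327
vertex -2.184 -0.661 -1.414
endloop
endfacet
facet normal -0.708 0.263 0.655
outer loop
vertex -1.031 -1.602 -1.081
vertex -0.157 -1.058 -0.355
vertex -1.255 -0.135 -1.911
endloop
endfacet
facet normal -0.694 -0.432 -0.576
outer loop
vertex -0.483 -0.422 -2.625
vertex -1.031 -1.602 -1.081
vertex -1.255 -0.135 -1.911
endloop
endfacet
facet normal -0.708 0.263 0.656
outer loop
vertex -1.255 -0.135 -1.911
vertex -0.157 -1.058 -0.355
vertex -0.38 0.409 -1.185
endloop
endfacet
facet normal -0.131 0.863 -0.488
outer loop
vertex -0.38 0.409 -1.185
vertex -0.483 -0.422 -2.625
vertex -1.255 -0.135 -1.911
endloop
endfacet
facet normal 0.131 -0.863 0.489
outer loop
vertex -1.031 -1.602 -1.081
vertex 0.615 -1.345 -1.069
vertex -0.157 -1.058 -0.355
endloop
endfacet
facet normal -0.694 -0.431 -0.576
outer loop
vertex -0.26 -1.889 -1.795
vertex -1.031 -1.602 -1.081
vertex -0.483 -0.422 -2.625
endloop
endfacet
facet normal 0.131 -0.863 0.488
outer loop
vertex -0.26 -1.889 -1.795
vertex 0.615 -1.345 -1.069
vertex -1.031 -1.602 -1.081
endloop
endfacet
facet normal 0.694 0.432 0.577
outer loop
vertex -0.157 -1.058 -0.355
vertex 0.615 -1.345 -1.069
vertex -0.38 0.409 -1.185
endloop
endfacet
facet normal -0.131 0.863 -0.488
outer loop
vertex 0.391 0.122 -1.899
vertex -0.483 -0.422 -2.625
vertex -0.38 0.409 -1.185
endloop
endfacet
facet normal 0.694 0.432 0.576
outer loop
vertex -0.38 0.409 -1.185
vertex 0.615 -1.345 -1.069
vertex 0.391 0.122 -1.899
endloop
endfacet
facet normal 0.708 -0.263 -0.655
outer loop
vertex 0.391 0.122 -1.899
vertex -0.26 -1.889 -1.795
vertex -0.483 -0.422 -2.625
endloop
endfacet
facet normal 0.708 -0.263 -0.656
outer loop
vertex 0.615 -1.345 -1.069
vertex -0.26 -1.889 -1.795
vertex 0.391 0.122 -1.899
endloop
endfacet

endsolid


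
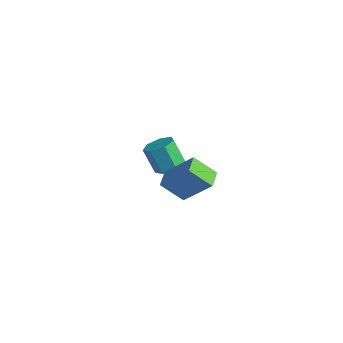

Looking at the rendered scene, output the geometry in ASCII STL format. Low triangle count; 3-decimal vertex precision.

solid 
facet normal -0.577 -0.461 0.674
outer loop
vertex 3.389 -4.064 2.177
vertex 2.909 -3.354 2.252
vertex 2.321 -4.646 0.863
endloop
endfacet
facet normal 0.558 -0.825 -0.088
outer loop
vertex 3.071 -4.046 -0.012
vertex 3.389 -4.064 2.177
vertex 2.321 -4.646 0.863
endloop
endfacet
facet normal -0.577 -0.462 0.674
outer loop
vertex 2.321 -4.646 0.863
vertex 2.909 -3.354 2.252
vertex 1.841 -3.936 0.939
endloop
endfacet
facet normal -0.597 -0.325 -0.734
outer loop
vertex 1.841 -3.936 0.939
vertex 3.071 -4.046 -0.012
vertex 2.321 -4.646 0.863
endloop
endfacet
facet normal 0.596 0.325 0.734
outer loop
vertex 3.389 -4.064 2.177
vertex 3.659 -2.754 1.377
vertex 2.909 -3.354 2.252
endloop
endfacet
facet normal 0.558 -0.825 -0.088
outer loop
vertex 4.139 -3.464 1.301
vertex 3.389 -4.064 2.177
vertex 3.071 -4.046 -0.012
endloop
endfacet
facet normal 0.597 0.325 0.734
outer loop
vertex 4.139 -3.464 1.301
vertex 3.659 -2.754 1.377
vertex 3.389 -4.064 2.177
endloop
endfacet
facet normal -0.558 0.825 0.088
outer loop
vertex 2.909 -3.354 2.252
vertex 3.659 -2.754 1.377
vertex 1.841 -3.936 0.939
endloop
endfacet
facet normal -0.596 -0.326 -0.734
outer loop
vertex 2.591 -3.336 0.063
vertex 3.071 -4.046 -0.012
vertex 1.841 -3.936 0.939
endloop
endfacet
facet normal -0.558 0.825 0.088
outer loop
vertex 1.841 -3.936 0.939
vertex 3.659 -2.754 1.377
vertex 2.591 -3.336 0.063
endloop
endfacet
facet normal 0.577 0.461 -0.674
outer loop
vertex 2.591 -3.336 0.063
vertex 4.139 -3.464 1.301
vertex 3.071 -4.046 -0.012
endloop
endfacet
facet normal 0.577 0.462 -0.674
outer loop
vertex 3.659 -2.754 1.377
vertex 4.139 -3.464 1.301
vertex 2.591 -3.336 0.063
endloop
endfacet
facet normal 0.508 0.064 -0.859
outer loop
vertex -1.067 0.003 -2.936
vertex -1.592 -0.426 -3.278
vertex -1.57 0.331 -3.209
endloop
endfacet
facet normal 0.401 0.865 0.302
outer loop
vertex -1.067 0.003 -2.936
vertex -1.57 0.331 -3.209
vertex -1.763 -0.085 -1.759
endloop
endfacet
facet normal 0.399 0.866 0.302
outer loop
vertex -1.763 -0.085 -1.759
vertex -1.57 0.331 -3.209
vertex -2.266 0.242 -2.032
endloop
endfacet
facet normal -0.508 -0.065 0.859
outer loop
vertex -1.763 -0.085 -1.759
vertex -2.266 0.242 -2.032
vertex -2.288 -0.514 -2.102
endloop
endfacet
facet normal 0.507 0.064 -0.859
outer loop
vertex -1.57 0.331 -3.209
vertex -1.592 -0.426 -3.278
vertex -2.09 0.088 -3.534
endloop
endfacet
facet normal -0.348 0.927 -0.136
outer loop
vertex -1.57 0.331 -3.209
vertex -2.09 0.088 -3.534
vertex -2.266 0.242 -2.032
endloop
endfacet
facet normal -0.347 0.928 -0.136
outer loop
vertex -2.266 0.242 -2.032
vertex -2.09 0.088 -3.534
vertex -2.786 0.0 -2.357
endloop
endfacet
facet normal -0.507 -0.065 0.859
outer loop
vertex -2.266 0.242 -2.032
vertex -2.786 0.0 -2.357
vertex -2.288 -0.514 -2.102
endloop
endfacet
facet normal 0.508 0.064 -0.859
outer loop
vertex -2.09 0.088 -3.534
vertex -1.592 -0.426 -3.278
vertex -2.235 -0.541 -3.667
endloop
endfacet
facet normal -0.833 0.291 -0.471
outer loop
vertex -2.09 0.088 -3.534
vertex -2.235 -0.541 -3.667
vertex -2.786 0.0 -2.357
endloop
endfacet
facet normal -0.833 0.291 -0.471
outer loop
vertex -2.786 0.0 -2.357
vertex -2.235 -0.541 -3.667
vertex -2.931 -0.629 -2.49
endloop
endfacet
facet normal -0.507 -0.065 0.859
outer loop
vertex -2.786 0.0 -2.357
vertex -2.931 -0.629 -2.49
vertex -2.288 -0.514 -2.102
endloop
endfacet
facet normal 0.508 0.064 -0.859
outer loop
vertex -2.235 -0.541 -3.667
vertex -1.592 -0.426 -3.278
vertex -1.896 -1.084 -3.507
endloop
endfacet
facet normal -0.691 -0.564 -0.451
outer loop
vertex -2.235 -0.541 -3.667
vertex -1.896 -1.084 -3.507
vertex -2.931 -0.629 -2.49
endloop
endfacet
facet normal -0.692 -0.564 -0.451
outer loop
vertex -2.931 -0.629 -2.49
vertex -1.896 -1.084 -3.507
vertex -2.592 -1.172 -2.331
endloop
endfacet
facet normal -0.507 -0.065 0.859
outer loop
vertex -2.931 -0.629 -2.49
vertex -2.592 -1.172 -2.331
vertex -2.288 -0.514 -2.102
endloop
endfacet
facet normal 0.508 0.065 -0.859
outer loop
vertex -1.896 -1.084 -3.507
vertex -1.592 -0.426 -3.278
vertex -1.328 -1.131 -3.175
endloop
endfacet
facet normal -0.029 -0.995 -0.092
outer loop
vertex -1.896 -1.084 -3.507
vertex -1.328 -1.131 -3.175
vertex -2.592 -1.172 -2.331
endloop
endfacet
facet normal -0.029 -0.995 -0.091
outer loop
vertex -2.592 -1.172 -2.331
vertex -1.328 -1.131 -3.175
vertex -2.024 -1.219 -1.998
endloop
endfacet
facet normal -0.509 -0.064 0.859
outer loop
vertex -2.592 -1.172 -2.331
vertex -2.024 -1.219 -1.998
vertex -2.288 -0.514 -2.102
endloop
endfacet
facet normal 0.507 0.064 -0.859
outer loop
vertex -1.328 -1.131 -3.175
vertex -1.592 -0.426 -3.278
vertex -0.959 -0.647 -2.921
endloop
endfacet
facet normal 0.655 -0.676 0.337
outer loop
vertex -1.328 -1.131 -3.175
vertex -0.959 -0.647 -2.921
vertex -2.024 -1.219 -1.998
endloop
endfacet
facet normal 0.655 -0.676 0.337
outer loop
vertex -2.024 -1.219 -1.998
vertex -0.959 -0.647 -2.921
vertex -1.655 -0.735 -1.744
endloop
endfacet
facet normal -0.508 -0.064 0.859
outer loop
vertex -2.024 -1.219 -1.998
vertex -1.655 -0.735 -1.744
vertex -2.288 -0.514 -2.102
endloop
endfacet
facet normal 0.507 0.064 -0.859
outer loop
vertex -0.959 -0.647 -2.921
vertex -1.592 -0.426 -3.278
vertex -1.067 0.003 -2.936
endloop
endfacet
facet normal 0.846 0.152 0.511
outer loop
vertex -0.959 -0.647 -2.921
vertex -1.067 0.003 -2.936
vertex -1.655 -0.735 -1.744
endloop
endfacet
facet normal 0.846 0.152 0.511
outer loop
vertex -1.655 -0.735 -1.744
vertex -1.067 0.003 -2.936
vertex -1.763 -0.085 -1.759
endloop
endfacet
facet normal -0.508 -0.065 0.859
outer loop
vertex -1.655 -0.735 -1.744
vertex -1.763 -0.085 -1.759
vertex -2.288 -0.514 -2.102
endloop
endfacet

endsolid


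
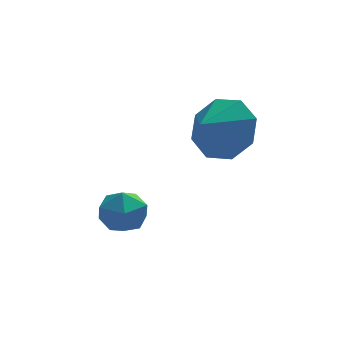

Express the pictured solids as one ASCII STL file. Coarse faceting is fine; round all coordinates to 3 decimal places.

solid 
facet normal -0.931 -0.300 -0.208
outer loop
vertex -0.071 -0.979 -0.005
vertex 0.172 -1.729 -0.009
vertex -0.084 -1.4 0.661
endloop
endfacet
facet normal -0.937 0.302 0.173
outer loop
vertex -0.071 -0.979 -0.005
vertex -0.084 -1.4 0.661
vertex 0.16 -0.651 0.674
endloop
endfacet
facet normal -0.573 0.797 -0.190
outer loop
vertex -0.071 -0.979 -0.005
vertex 0.16 -0.651 0.674
vertex 0.567 -0.516 0.012
endloop
endfacet
facet normal -0.342 0.500 -0.795
outer loop
vertex -0.071 -0.979 -0.005
vertex 0.567 -0.516 0.012
vertex 0.574 -1.182 -0.41
endloop
endfacet
facet normal -0.563 -0.178 -0.807
outer loop
vertex -0.071 -0.979 -0.005
vertex 0.574 -1.182 -0.41
vertex 0.172 -1.729 -0.009
endloop
endfacet
facet normal -0.592 0.179 0.785
outer loop
vertex 0.16 -0.651 0.674
vertex -0.084 -1.4 0.661
vertex 0.546 -1.198 1.09
endloop
endfacet
facet normal -0.582 -0.796 0.169
outer loop
vertex -0.084 -1.4 0.661
vertex 0.172 -1.729 -0.009
vertex 0.553 -1.864 0.668
endloop
endfacet
facet normal 0.015 -0.598 -0.801
outer loop
vertex 0.172 -1.729 -0.009
vertex 0.574 -1.182 -0.41
vertex 0.96 -1.729 0.006
endloop
endfacet
facet normal 0.372 0.500 -0.782
outer loop
vertex 0.574 -1.182 -0.41
vertex 0.567 -0.516 0.012
vertex 1.204 -0.98 0.019
endloop
endfacet
facet normal -0.004 0.980 0.198
outer loop
vertex 0.567 -0.516 0.012
vertex 0.16 -0.651 0.674
vertex 0.948 -0.651 0.689
endloop
endfacet
facet normal 0.342 -0.500 0.795
outer loop
vertex 1.191 -1.401 0.685
vertex 0.546 -1.198 1.09
vertex 0.553 -1.864 0.668
endloop
endfacet
facet normal 0.573 -0.797 0.190
outer loop
vertex 1.191 -1.401 0.685
vertex 0.553 -1.864 0.668
vertex 0.96 -1.729 0.006
endloop
endfacet
facet normal 0.937 -0.302 -0.173
outer loop
vertex 1.191 -1.401 0.685
vertex 0.96 -1.729 0.006
vertex 1.204 -0.98 0.019
endloop
endfacet
facet normal 0.931 0.300 0.208
outer loop
vertex 1.191 -1.401 0.685
vertex 1.204 -0.98 0.019
vertex 0.948 -0.651 0.689
endloop
endfacet
facet normal 0.563 0.178 0.807
outer loop
vertex 1.191 -1.401 0.685
vertex 0.948 -0.651 0.689
vertex 0.546 -1.198 1.09
endloop
endfacet
facet normal -0.372 -0.500 0.782
outer loop
vertex 0.553 -1.864 0.668
vertex 0.546 -1.198 1.09
vertex -0.084 -1.4 0.661
endloop
endfacet
facet normal 0.004 -0.980 -0.198
outer loop
vertex 0.96 -1.729 0.006
vertex 0.553 -1.864 0.668
vertex 0.172 -1.729 -0.009
endloop
endfacet
facet normal 0.592 -0.179 -0.785
outer loop
vertex 1.204 -0.98 0.019
vertex 0.96 -1.729 0.006
vertex 0.574 -1.182 -0.41
endloop
endfacet
facet normal 0.582 0.796 -0.169
outer loop
vertex 0.948 -0.651 0.689
vertex 1.204 -0.98 0.019
vertex 0.567 -0.516 0.012
endloop
endfacet
facet normal -0.015 0.598 0.801
outer loop
vertex 0.546 -1.198 1.09
vertex 0.948 -0.651 0.689
vertex 0.16 -0.651 0.674
endloop
endfacet
facet normal 0.642 0.587 -0.493
outer loop
vertex 3.772 -0.521 4.038
vertex 3.286 -0.764 3.116
vertex 3.162 -0.004 3.86
endloop
endfacet
facet normal -0.290 -0.012 0.957
outer loop
vertex 3.772 -0.521 4.038
vertex 3.162 -0.004 3.86
vertex 2.574 -1.416 3.664
endloop
endfacet
facet normal 0.641 0.588 -0.494
outer loop
vertex 3.162 -0.004 3.86
vertex 3.286 -0.764 3.116
vertex 2.624 0.067 3.246
endloop
endfacet
facet normal -0.723 0.210 0.658
outer loop
vertex 3.162 -0.004 3.86
vertex 2.624 0.067 3.246
vertex 2.574 -1.416 3.664
endloop
endfacet
facet normal 0.641 0.588 -0.493
outer loop
vertex 2.624 0.067 3.246
vertex 3.286 -0.764 3.116
vertex 2.474 -0.348 2.556
endloop
endfacet
facet normal -0.983 0.080 0.166
outer loop
vertex 2.624 0.067 3.246
vertex 2.474 -0.348 2.556
vertex 2.574 -1.416 3.664
endloop
endfacet
facet normal 0.641 0.588 -0.493
outer loop
vertex 2.474 -0.348 2.556
vertex 3.286 -0.764 3.116
vertex 2.8 -1.007 2.195
endloop
endfacet
facet normal -0.916 -0.326 -0.232
outer loop
vertex 2.474 -0.348 2.556
vertex 2.8 -1.007 2.195
vertex 2.574 -1.416 3.664
endloop
endfacet
facet normal 0.641 0.588 -0.493
outer loop
vertex 2.8 -1.007 2.195
vertex 3.286 -0.764 3.116
vertex 3.41 -1.523 2.373
endloop
endfacet
facet normal -0.563 -0.770 -0.301
outer loop
vertex 2.8 -1.007 2.195
vertex 3.41 -1.523 2.373
vertex 2.574 -1.416 3.664
endloop
endfacet
facet normal 0.641 0.588 -0.493
outer loop
vertex 3.41 -1.523 2.373
vertex 3.286 -0.764 3.116
vertex 3.948 -1.595 2.987
endloop
endfacet
facet normal -0.130 -0.991 -0.002
outer loop
vertex 3.41 -1.523 2.373
vertex 3.948 -1.595 2.987
vertex 2.574 -1.416 3.664
endloop
endfacet
facet normal 0.641 0.588 -0.493
outer loop
vertex 3.948 -1.595 2.987
vertex 3.286 -0.764 3.116
vertex 4.097 -1.179 3.676
endloop
endfacet
facet normal 0.130 -0.861 0.492
outer loop
vertex 3.948 -1.595 2.987
vertex 4.097 -1.179 3.676
vertex 2.574 -1.416 3.664
endloop
endfacet
facet normal 0.641 0.588 -0.493
outer loop
vertex 4.097 -1.179 3.676
vertex 3.286 -0.764 3.116
vertex 3.772 -0.521 4.038
endloop
endfacet
facet normal 0.064 -0.457 0.887
outer loop
vertex 4.097 -1.179 3.676
vertex 3.772 -0.521 4.038
vertex 2.574 -1.416 3.664
endloop
endfacet

endsolid


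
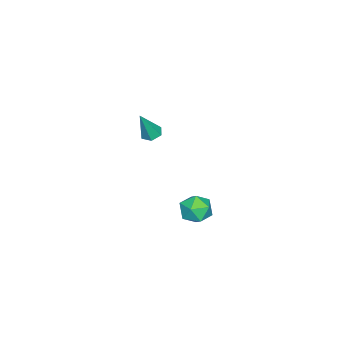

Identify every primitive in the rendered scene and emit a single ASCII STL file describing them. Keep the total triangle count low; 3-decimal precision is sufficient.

solid 
facet normal -0.993 -0.099 0.056
outer loop
vertex -0.656 1.696 -2.645
vertex -0.568 1.23 -1.913
vertex -0.652 2.097 -1.87
endloop
endfacet
facet normal -0.817 0.514 -0.262
outer loop
vertex -0.656 1.696 -2.645
vertex -0.652 2.097 -1.87
vertex -0.218 2.444 -2.543
endloop
endfacet
facet normal -0.419 0.359 -0.834
outer loop
vertex -0.656 1.696 -2.645
vertex -0.218 2.444 -2.543
vertex 0.135 1.79 -3.002
endloop
endfacet
facet normal -0.350 -0.351 -0.868
outer loop
vertex -0.656 1.696 -2.645
vertex 0.135 1.79 -3.002
vertex -0.081 1.04 -2.612
endloop
endfacet
facet normal -0.705 -0.634 -0.319
outer loop
vertex -0.656 1.696 -2.645
vertex -0.081 1.04 -2.612
vertex -0.568 1.23 -1.913
endloop
endfacet
facet normal -0.414 0.890 0.192
outer loop
vertex -0.218 2.444 -2.543
vertex -0.652 2.097 -1.87
vertex 0.141 2.44 -1.748
endloop
endfacet
facet normal -0.700 -0.103 0.707
outer loop
vertex -0.652 2.097 -1.87
vertex -0.568 1.23 -1.913
vertex -0.075 1.69 -1.358
endloop
endfacet
facet normal -0.233 -0.967 0.100
outer loop
vertex -0.568 1.23 -1.913
vertex -0.081 1.04 -2.612
vertex 0.278 1.036 -1.817
endloop
endfacet
facet normal 0.342 -0.509 -0.790
outer loop
vertex -0.081 1.04 -2.612
vertex 0.135 1.79 -3.002
vertex 0.712 1.383 -2.49
endloop
endfacet
facet normal 0.230 0.639 -0.734
outer loop
vertex 0.135 1.79 -3.002
vertex -0.218 2.444 -2.543
vertex 0.628 2.25 -2.447
endloop
endfacet
facet normal 0.350 0.351 0.868
outer loop
vertex 0.716 1.784 -1.715
vertex 0.141 2.44 -1.748
vertex -0.075 1.69 -1.358
endloop
endfacet
facet normal 0.419 -0.359 0.834
outer loop
vertex 0.716 1.784 -1.715
vertex -0.075 1.69 -1.358
vertex 0.278 1.036 -1.817
endloop
endfacet
facet normal 0.817 -0.514 0.262
outer loop
vertex 0.716 1.784 -1.715
vertex 0.278 1.036 -1.817
vertex 0.712 1.383 -2.49
endloop
endfacet
facet normal 0.993 0.099 -0.056
outer loop
vertex 0.716 1.784 -1.715
vertex 0.712 1.383 -2.49
vertex 0.628 2.25 -2.447
endloop
endfacet
facet normal 0.705 0.634 0.319
outer loop
vertex 0.716 1.784 -1.715
vertex 0.628 2.25 -2.447
vertex 0.141 2.44 -1.748
endloop
endfacet
facet normal -0.342 0.509 0.790
outer loop
vertex -0.075 1.69 -1.358
vertex 0.141 2.44 -1.748
vertex -0.652 2.097 -1.87
endloop
endfacet
facet normal -0.230 -0.639 0.734
outer loop
vertex 0.278 1.036 -1.817
vertex -0.075 1.69 -1.358
vertex -0.568 1.23 -1.913
endloop
endfacet
facet normal 0.414 -0.890 -0.192
outer loop
vertex 0.712 1.383 -2.49
vertex 0.278 1.036 -1.817
vertex -0.081 1.04 -2.612
endloop
endfacet
facet normal 0.700 0.103 -0.707
outer loop
vertex 0.628 2.25 -2.447
vertex 0.712 1.383 -2.49
vertex 0.135 1.79 -3.002
endloop
endfacet
facet normal 0.233 0.967 -0.100
outer loop
vertex 0.141 2.44 -1.748
vertex 0.628 2.25 -2.447
vertex -0.218 2.444 -2.543
endloop
endfacet
facet normal -0.392 0.155 -0.907
outer loop
vertex 1.276 -0.353 2.814
vertex 0.894 -0.055 3.03
vertex 1.348 0.169 2.872
endloop
endfacet
facet normal 0.982 -0.120 -0.143
outer loop
vertex 1.276 -0.353 2.814
vertex 1.348 0.169 2.872
vertex 1.526 -0.305 4.49
endloop
endfacet
facet normal -0.392 0.156 -0.907
outer loop
vertex 1.348 0.169 2.872
vertex 0.894 -0.055 3.03
vertex 0.967 0.467 3.088
endloop
endfacet
facet normal 0.659 0.738 0.144
outer loop
vertex 1.348 0.169 2.872
vertex 0.967 0.467 3.088
vertex 1.526 -0.305 4.49
endloop
endfacet
facet normal -0.392 0.156 -0.907
outer loop
vertex 0.967 0.467 3.088
vertex 0.894 -0.055 3.03
vertex 0.513 0.243 3.246
endloop
endfacet
facet normal -0.216 0.816 0.536
outer loop
vertex 0.967 0.467 3.088
vertex 0.513 0.243 3.246
vertex 1.526 -0.305 4.49
endloop
endfacet
facet normal -0.393 0.155 -0.906
outer loop
vertex 0.513 0.243 3.246
vertex 0.894 -0.055 3.03
vertex 0.441 -0.279 3.188
endloop
endfacet
facet normal -0.767 0.035 0.640
outer loop
vertex 0.513 0.243 3.246
vertex 0.441 -0.279 3.188
vertex 1.526 -0.305 4.49
endloop
endfacet
facet normal -0.393 0.155 -0.906
outer loop
vertex 0.441 -0.279 3.188
vertex 0.894 -0.055 3.03
vertex 0.822 -0.577 2.972
endloop
endfacet
facet normal -0.444 -0.824 0.353
outer loop
vertex 0.441 -0.279 3.188
vertex 0.822 -0.577 2.972
vertex 1.526 -0.305 4.49
endloop
endfacet
facet normal -0.392 0.155 -0.907
outer loop
vertex 0.822 -0.577 2.972
vertex 0.894 -0.055 3.03
vertex 1.276 -0.353 2.814
endloop
endfacet
facet normal 0.431 -0.901 -0.039
outer loop
vertex 0.822 -0.577 2.972
vertex 1.276 -0.353 2.814
vertex 1.526 -0.305 4.49
endloop
endfacet

endsolid


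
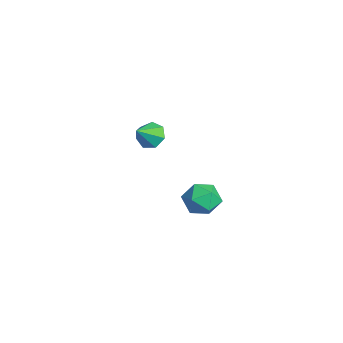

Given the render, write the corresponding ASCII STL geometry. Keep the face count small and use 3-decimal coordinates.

solid 
facet normal -0.091 0.325 0.941
outer loop
vertex 3.418 0.236 -1.224
vertex 3.53 -0.729 -0.88
vertex 4.358 -0.128 -1.007
endloop
endfacet
facet normal 0.199 0.827 0.525
outer loop
vertex 3.418 0.236 -1.224
vertex 4.358 -0.128 -1.007
vertex 4.209 0.444 -1.851
endloop
endfacet
facet normal -0.258 0.966 -0.005
outer loop
vertex 3.418 0.236 -1.224
vertex 4.209 0.444 -1.851
vertex 3.29 0.197 -2.246
endloop
endfacet
facet normal -0.831 0.550 0.083
outer loop
vertex 3.418 0.236 -1.224
vertex 3.29 0.197 -2.246
vertex 2.87 -0.528 -1.646
endloop
endfacet
facet normal -0.728 0.154 0.668
outer loop
vertex 3.418 0.236 -1.224
vertex 2.87 -0.528 -1.646
vertex 3.53 -0.729 -0.88
endloop
endfacet
facet normal 0.794 0.559 0.238
outer loop
vertex 4.209 0.444 -1.851
vertex 4.358 -0.128 -1.007
vertex 4.81 -0.392 -1.894
endloop
endfacet
facet normal 0.324 -0.254 0.911
outer loop
vertex 4.358 -0.128 -1.007
vertex 3.53 -0.729 -0.88
vertex 4.39 -1.117 -1.294
endloop
endfacet
facet normal -0.706 -0.531 0.469
outer loop
vertex 3.53 -0.729 -0.88
vertex 2.87 -0.528 -1.646
vertex 3.471 -1.364 -1.689
endloop
endfacet
facet normal -0.872 0.110 -0.477
outer loop
vertex 2.87 -0.528 -1.646
vertex 3.29 0.197 -2.246
vertex 3.322 -0.792 -2.533
endloop
endfacet
facet normal 0.055 0.783 -0.619
outer loop
vertex 3.29 0.197 -2.246
vertex 4.209 0.444 -1.851
vertex 4.15 -0.191 -2.66
endloop
endfacet
facet normal 0.831 -0.550 -0.083
outer loop
vertex 4.262 -1.156 -2.316
vertex 4.81 -0.392 -1.894
vertex 4.39 -1.117 -1.294
endloop
endfacet
facet normal 0.258 -0.966 0.005
outer loop
vertex 4.262 -1.156 -2.316
vertex 4.39 -1.117 -1.294
vertex 3.471 -1.364 -1.689
endloop
endfacet
facet normal -0.199 -0.827 -0.525
outer loop
vertex 4.262 -1.156 -2.316
vertex 3.471 -1.364 -1.689
vertex 3.322 -0.792 -2.533
endloop
endfacet
facet normal 0.091 -0.325 -0.941
outer loop
vertex 4.262 -1.156 -2.316
vertex 3.322 -0.792 -2.533
vertex 4.15 -0.191 -2.66
endloop
endfacet
facet normal 0.728 -0.154 -0.668
outer loop
vertex 4.262 -1.156 -2.316
vertex 4.15 -0.191 -2.66
vertex 4.81 -0.392 -1.894
endloop
endfacet
facet normal 0.872 -0.110 0.477
outer loop
vertex 4.39 -1.117 -1.294
vertex 4.81 -0.392 -1.894
vertex 4.358 -0.128 -1.007
endloop
endfacet
facet normal -0.055 -0.783 0.619
outer loop
vertex 3.471 -1.364 -1.689
vertex 4.39 -1.117 -1.294
vertex 3.53 -0.729 -0.88
endloop
endfacet
facet normal -0.794 -0.559 -0.238
outer loop
vertex 3.322 -0.792 -2.533
vertex 3.471 -1.364 -1.689
vertex 2.87 -0.528 -1.646
endloop
endfacet
facet normal -0.324 0.254 -0.911
outer loop
vertex 4.15 -0.191 -2.66
vertex 3.322 -0.792 -2.533
vertex 3.29 0.197 -2.246
endloop
endfacet
facet normal 0.706 0.531 -0.469
outer loop
vertex 4.81 -0.392 -1.894
vertex 4.15 -0.191 -2.66
vertex 4.209 0.444 -1.851
endloop
endfacet
facet normal -0.431 0.626 -0.650
outer loop
vertex -1.882 -0.651 -1.364
vertex -2.513 -1.196 -1.471
vertex -2.449 -0.572 -0.912
endloop
endfacet
facet normal 0.606 0.395 0.691
outer loop
vertex -1.882 -0.651 -1.364
vertex -2.449 -0.572 -0.912
vertex -1.887 -2.104 -0.529
endloop
endfacet
facet normal -0.431 0.626 -0.649
outer loop
vertex -2.449 -0.572 -0.912
vertex -2.513 -1.196 -1.471
vertex -3.063 -0.963 -0.881
endloop
endfacet
facet normal -0.086 0.212 0.974
outer loop
vertex -2.449 -0.572 -0.912
vertex -3.063 -0.963 -0.881
vertex -1.887 -2.104 -0.529
endloop
endfacet
facet normal -0.431 0.626 -0.649
outer loop
vertex -3.063 -0.963 -0.881
vertex -2.513 -1.196 -1.471
vertex -3.263 -1.529 -1.294
endloop
endfacet
facet normal -0.562 -0.348 0.750
outer loop
vertex -3.063 -0.963 -0.881
vertex -3.263 -1.529 -1.294
vertex -1.887 -2.104 -0.529
endloop
endfacet
facet normal -0.431 0.627 -0.649
outer loop
vertex -3.263 -1.529 -1.294
vertex -2.513 -1.196 -1.471
vertex -2.898 -1.844 -1.841
endloop
endfacet
facet normal -0.466 -0.865 0.187
outer loop
vertex -3.263 -1.529 -1.294
vertex -2.898 -1.844 -1.841
vertex -1.887 -2.104 -0.529
endloop
endfacet
facet normal -0.431 0.627 -0.649
outer loop
vertex -2.898 -1.844 -1.841
vertex -2.513 -1.196 -1.471
vertex -2.242 -1.671 -2.109
endloop
endfacet
facet normal 0.132 -0.948 -0.289
outer loop
vertex -2.898 -1.844 -1.841
vertex -2.242 -1.671 -2.109
vertex -1.887 -2.104 -0.529
endloop
endfacet
facet normal -0.431 0.627 -0.649
outer loop
vertex -2.242 -1.671 -2.109
vertex -2.513 -1.196 -1.471
vertex -1.791 -1.14 -1.896
endloop
endfacet
facet normal 0.781 -0.534 -0.322
outer loop
vertex -2.242 -1.671 -2.109
vertex -1.791 -1.14 -1.896
vertex -1.887 -2.104 -0.529
endloop
endfacet
facet normal -0.431 0.626 -0.650
outer loop
vertex -1.791 -1.14 -1.896
vertex -2.513 -1.196 -1.471
vertex -1.882 -0.651 -1.364
endloop
endfacet
facet normal 0.992 0.062 0.113
outer loop
vertex -1.791 -1.14 -1.896
vertex -1.882 -0.651 -1.364
vertex -1.887 -2.104 -0.529
endloop
endfacet

endsolid


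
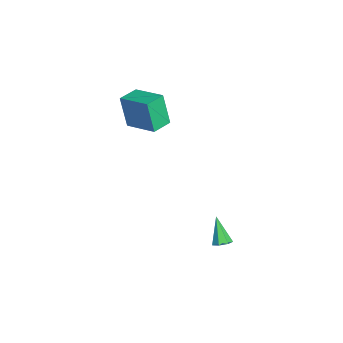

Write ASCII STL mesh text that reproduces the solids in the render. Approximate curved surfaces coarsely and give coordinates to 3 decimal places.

solid 
facet normal -0.650 -0.720 -0.244
outer loop
vertex -0.878 -3.372 3.957
vertex -1.866 -2.481 3.958
vertex -0.531 -2.984 1.891
endloop
endfacet
facet normal 0.743 -0.669 -0.001
outer loop
vertex 0.826 -1.479 2.402
vertex -0.878 -3.372 3.957
vertex -0.531 -2.984 1.891
endloop
endfacet
facet normal -0.650 -0.720 -0.244
outer loop
vertex -0.531 -2.984 1.891
vertex -1.866 -2.481 3.958
vertex -1.519 -2.093 1.892
endloop
endfacet
facet normal 0.163 0.182 -0.970
outer loop
vertex -1.519 -2.093 1.892
vertex 0.826 -1.479 2.402
vertex -0.531 -2.984 1.891
endloop
endfacet
facet normal -0.163 -0.182 0.970
outer loop
vertex -0.878 -3.372 3.957
vertex -0.509 -0.976 4.469
vertex -1.866 -2.481 3.958
endloop
endfacet
facet normal 0.743 -0.669 -0.001
outer loop
vertex 0.479 -1.867 4.468
vertex -0.878 -3.372 3.957
vertex 0.826 -1.479 2.402
endloop
endfacet
facet normal -0.163 -0.182 0.970
outer loop
vertex 0.479 -1.867 4.468
vertex -0.509 -0.976 4.469
vertex -0.878 -3.372 3.957
endloop
endfacet
facet normal -0.743 0.669 0.001
outer loop
vertex -1.866 -2.481 3.958
vertex -0.509 -0.976 4.469
vertex -1.519 -2.093 1.892
endloop
endfacet
facet normal 0.163 0.182 -0.970
outer loop
vertex -0.162 -0.588 2.403
vertex 0.826 -1.479 2.402
vertex -1.519 -2.093 1.892
endloop
endfacet
facet normal -0.743 0.669 0.001
outer loop
vertex -1.519 -2.093 1.892
vertex -0.509 -0.976 4.469
vertex -0.162 -0.588 2.403
endloop
endfacet
facet normal 0.650 0.720 0.244
outer loop
vertex -0.162 -0.588 2.403
vertex 0.479 -1.867 4.468
vertex 0.826 -1.479 2.402
endloop
endfacet
facet normal 0.650 0.720 0.244
outer loop
vertex -0.509 -0.976 4.469
vertex 0.479 -1.867 4.468
vertex -0.162 -0.588 2.403
endloop
endfacet
facet normal 0.501 0.176 -0.847
outer loop
vertex 4.658 2.008 -4.278
vertex 4.156 2.22 -4.531
vertex 4.575 2.519 -4.221
endloop
endfacet
facet normal 0.672 0.027 0.740
outer loop
vertex 4.658 2.008 -4.278
vertex 4.575 2.519 -4.221
vertex 3.244 1.9 -2.989
endloop
endfacet
facet normal 0.502 0.175 -0.847
outer loop
vertex 4.575 2.519 -4.221
vertex 4.156 2.22 -4.531
vertex 4.177 2.804 -4.398
endloop
endfacet
facet normal 0.244 0.734 0.633
outer loop
vertex 4.575 2.519 -4.221
vertex 4.177 2.804 -4.398
vertex 3.244 1.9 -2.989
endloop
endfacet
facet normal 0.501 0.175 -0.848
outer loop
vertex 4.177 2.804 -4.398
vertex 4.156 2.22 -4.531
vertex 3.764 2.65 -4.674
endloop
endfacet
facet normal -0.472 0.850 0.233
outer loop
vertex 4.177 2.804 -4.398
vertex 3.764 2.65 -4.674
vertex 3.244 1.9 -2.989
endloop
endfacet
facet normal 0.501 0.175 -0.847
outer loop
vertex 3.764 2.65 -4.674
vertex 4.156 2.22 -4.531
vertex 3.646 2.171 -4.843
endloop
endfacet
facet normal -0.943 0.290 -0.162
outer loop
vertex 3.764 2.65 -4.674
vertex 3.646 2.171 -4.843
vertex 3.244 1.9 -2.989
endloop
endfacet
facet normal 0.501 0.176 -0.847
outer loop
vertex 3.646 2.171 -4.843
vertex 4.156 2.22 -4.531
vertex 3.913 1.729 -4.777
endloop
endfacet
facet normal -0.811 -0.528 -0.253
outer loop
vertex 3.646 2.171 -4.843
vertex 3.913 1.729 -4.777
vertex 3.244 1.9 -2.989
endloop
endfacet
facet normal 0.503 0.175 -0.847
outer loop
vertex 3.913 1.729 -4.777
vertex 4.156 2.22 -4.531
vertex 4.363 1.656 -4.525
endloop
endfacet
facet normal -0.176 -0.984 0.028
outer loop
vertex 3.913 1.729 -4.777
vertex 4.363 1.656 -4.525
vertex 3.244 1.9 -2.989
endloop
endfacet
facet normal 0.501 0.175 -0.848
outer loop
vertex 4.363 1.656 -4.525
vertex 4.156 2.22 -4.531
vertex 4.658 2.008 -4.278
endloop
endfacet
facet normal 0.485 -0.737 0.471
outer loop
vertex 4.363 1.656 -4.525
vertex 4.658 2.008 -4.278
vertex 3.244 1.9 -2.989
endloop
endfacet

endsolid
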